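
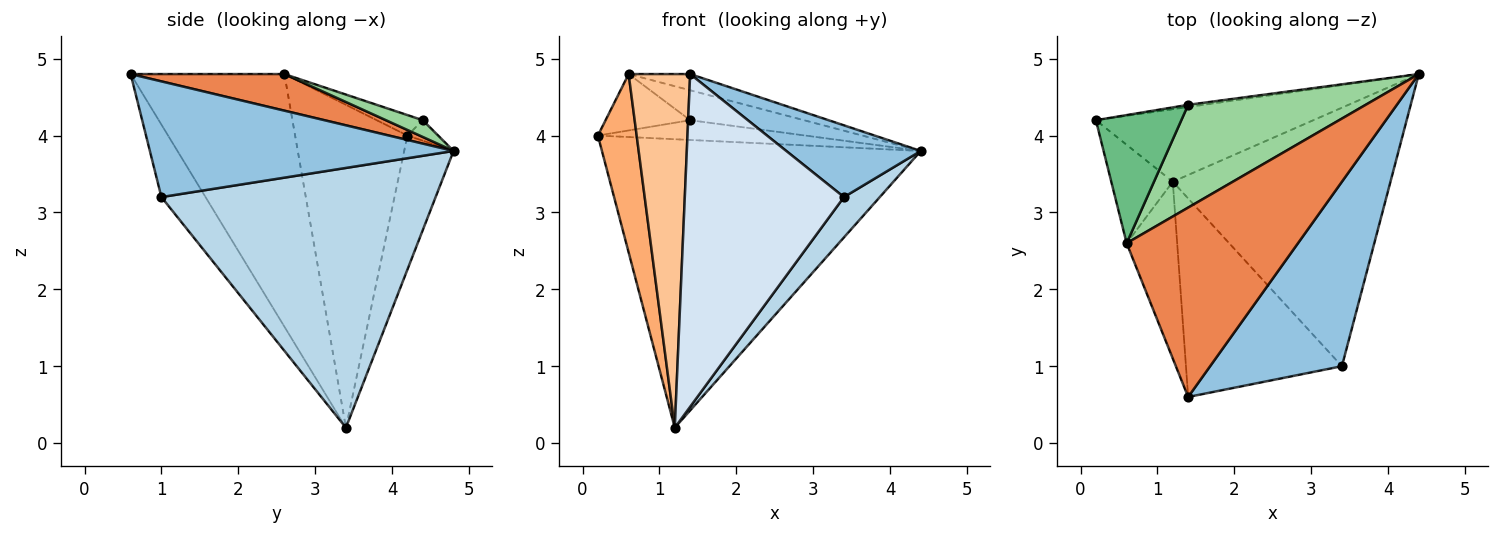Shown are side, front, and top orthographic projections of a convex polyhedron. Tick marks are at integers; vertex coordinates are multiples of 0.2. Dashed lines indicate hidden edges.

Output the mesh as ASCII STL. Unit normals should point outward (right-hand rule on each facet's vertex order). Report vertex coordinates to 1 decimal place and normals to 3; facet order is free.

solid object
 facet normal -0.148 0.959 -0.241
  outer loop
   vertex 1.2 3.4 0.2
   vertex 0.2 4.2 4.0
   vertex 4.4 4.8 3.8
  endloop
 endfacet
 facet normal 0.633 -0.281 0.721
  outer loop
   vertex 3.4 1.0 3.2
   vertex 4.4 4.8 3.8
   vertex 1.4 0.6 4.8
  endloop
 endfacet
 facet normal 0.763 -0.100 -0.639
  outer loop
   vertex 3.4 1.0 3.2
   vertex 1.2 3.4 0.2
   vertex 4.4 4.8 3.8
  endloop
 endfacet
 facet normal -0.232 -0.835 -0.498
  outer loop
   vertex 3.4 1.0 3.2
   vertex 1.4 0.6 4.8
   vertex 1.2 3.4 0.2
  endloop
 endfacet
 facet normal 0.208 0.083 0.975
  outer loop
   vertex 0.6 2.6 4.8
   vertex 1.4 0.6 4.8
   vertex 4.4 4.8 3.8
  endloop
 endfacet
 facet normal -0.930 -0.321 -0.177
  outer loop
   vertex 0.6 2.6 4.8
   vertex 0.2 4.2 4.0
   vertex 1.2 3.4 0.2
  endloop
 endfacet
 facet normal -0.913 -0.365 -0.183
  outer loop
   vertex 0.6 2.6 4.8
   vertex 1.2 3.4 0.2
   vertex 1.4 0.6 4.8
  endloop
 endfacet
 facet normal -0.146 0.983 -0.109
  outer loop
   vertex 1.4 4.4 4.2
   vertex 4.4 4.8 3.8
   vertex 0.2 4.2 4.0
  endloop
 endfacet
 facet normal -0.215 0.393 0.894
  outer loop
   vertex 1.4 4.4 4.2
   vertex 0.2 4.2 4.0
   vertex 0.6 2.6 4.8
  endloop
 endfacet
 facet normal 0.090 0.279 0.956
  outer loop
   vertex 1.4 4.4 4.2
   vertex 0.6 2.6 4.8
   vertex 4.4 4.8 3.8
  endloop
 endfacet
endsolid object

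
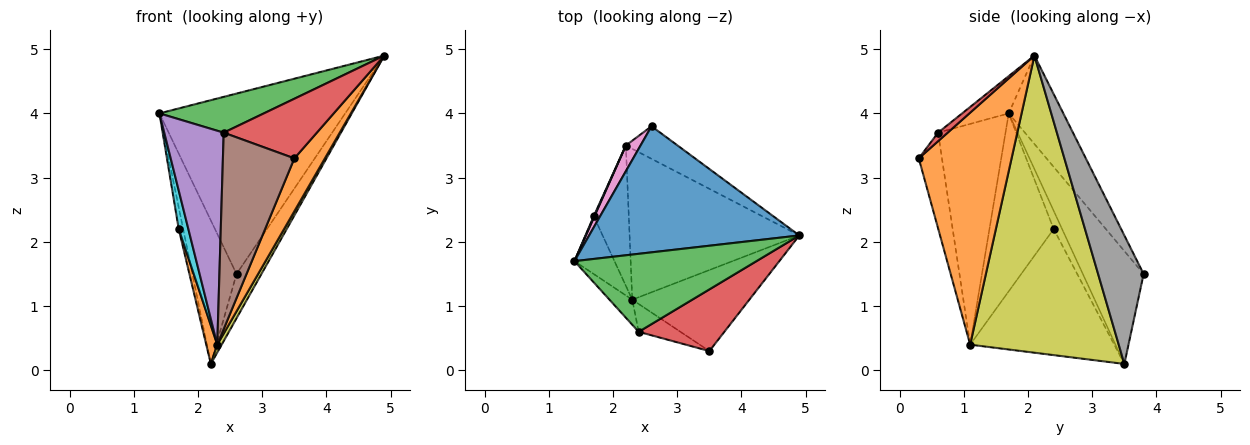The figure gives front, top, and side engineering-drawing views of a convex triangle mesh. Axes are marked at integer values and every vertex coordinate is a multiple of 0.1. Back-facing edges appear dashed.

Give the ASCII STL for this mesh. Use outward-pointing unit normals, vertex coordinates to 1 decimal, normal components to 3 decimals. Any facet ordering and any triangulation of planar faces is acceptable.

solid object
 facet normal -0.234 0.797 0.557
  outer loop
   vertex 2.6 3.8 1.5
   vertex 1.4 1.7 4.0
   vertex 4.9 2.1 4.9
  endloop
 endfacet
 facet normal 0.857 -0.282 -0.432
  outer loop
   vertex 2.3 1.1 0.4
   vertex 4.9 2.1 4.9
   vertex 3.5 0.3 3.3
  endloop
 endfacet
 facet normal -0.183 -0.410 0.894
  outer loop
   vertex 2.4 0.6 3.7
   vertex 4.9 2.1 4.9
   vertex 1.4 1.7 4.0
  endloop
 endfacet
 facet normal 0.072 -0.693 0.717
  outer loop
   vertex 2.4 0.6 3.7
   vertex 3.5 0.3 3.3
   vertex 4.9 2.1 4.9
  endloop
 endfacet
 facet normal -0.748 -0.659 -0.077
  outer loop
   vertex 2.4 0.6 3.7
   vertex 1.4 1.7 4.0
   vertex 2.3 1.1 0.4
  endloop
 endfacet
 facet normal -0.306 -0.943 -0.134
  outer loop
   vertex 2.4 0.6 3.7
   vertex 2.3 1.1 0.4
   vertex 3.5 0.3 3.3
  endloop
 endfacet
 facet normal -0.805 0.584 0.105
  outer loop
   vertex 2.2 3.5 0.1
   vertex 1.4 1.7 4.0
   vertex 2.6 3.8 1.5
  endloop
 endfacet
 facet normal 0.827 0.452 -0.333
  outer loop
   vertex 2.2 3.5 0.1
   vertex 2.6 3.8 1.5
   vertex 4.9 2.1 4.9
  endloop
 endfacet
 facet normal 0.868 -0.026 -0.496
  outer loop
   vertex 2.2 3.5 0.1
   vertex 4.9 2.1 4.9
   vertex 2.3 1.1 0.4
  endloop
 endfacet
 facet normal -0.965 -0.145 -0.217
  outer loop
   vertex 1.7 2.4 2.2
   vertex 2.3 1.1 0.4
   vertex 1.4 1.7 4.0
  endloop
 endfacet
 facet normal -0.883 0.468 0.035
  outer loop
   vertex 1.7 2.4 2.2
   vertex 1.4 1.7 4.0
   vertex 2.2 3.5 0.1
  endloop
 endfacet
 facet normal -0.961 -0.073 -0.267
  outer loop
   vertex 1.7 2.4 2.2
   vertex 2.2 3.5 0.1
   vertex 2.3 1.1 0.4
  endloop
 endfacet
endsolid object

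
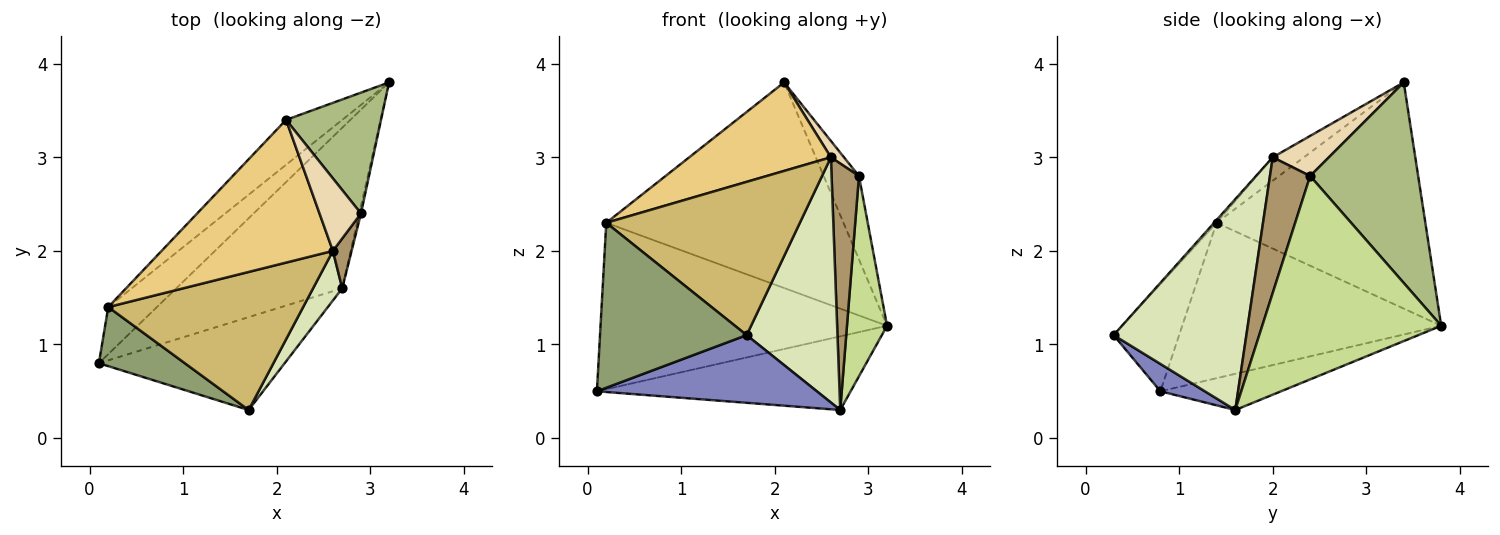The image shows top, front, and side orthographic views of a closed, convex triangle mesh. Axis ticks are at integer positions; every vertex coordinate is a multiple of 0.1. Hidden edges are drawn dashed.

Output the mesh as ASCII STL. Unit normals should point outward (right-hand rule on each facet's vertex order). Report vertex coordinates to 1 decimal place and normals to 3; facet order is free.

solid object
 facet normal -0.194 0.409 -0.892
  outer loop
   vertex 2.7 1.6 0.3
   vertex 0.1 0.8 0.5
   vertex 3.2 3.8 1.2
  endloop
 endfacet
 facet normal 0.118 -0.585 -0.803
  outer loop
   vertex 2.7 1.6 0.3
   vertex 1.7 0.3 1.1
   vertex 0.1 0.8 0.5
  endloop
 endfacet
 facet normal -0.656 0.726 -0.206
  outer loop
   vertex 0.2 1.4 2.3
   vertex 3.2 3.8 1.2
   vertex 0.1 0.8 0.5
  endloop
 endfacet
 facet normal -0.652 0.741 -0.162
  outer loop
   vertex 0.2 1.4 2.3
   vertex 2.1 3.4 3.8
   vertex 3.2 3.8 1.2
  endloop
 endfacet
 facet normal -0.388 -0.868 0.311
  outer loop
   vertex 0.2 1.4 2.3
   vertex 0.1 0.8 0.5
   vertex 1.7 0.3 1.1
  endloop
 endfacet
 facet normal 0.867 0.283 0.410
  outer loop
   vertex 2.9 2.4 2.8
   vertex 3.2 3.8 1.2
   vertex 2.1 3.4 3.8
  endloop
 endfacet
 facet normal 0.976 -0.218 -0.008
  outer loop
   vertex 2.9 2.4 2.8
   vertex 2.7 1.6 0.3
   vertex 3.2 3.8 1.2
  endloop
 endfacet
 facet normal 0.820 -0.561 0.113
  outer loop
   vertex 2.6 2.0 3.0
   vertex 1.7 0.3 1.1
   vertex 2.7 1.6 0.3
  endloop
 endfacet
 facet normal 0.821 -0.559 0.113
  outer loop
   vertex 2.6 2.0 3.0
   vertex 2.7 1.6 0.3
   vertex 2.9 2.4 2.8
  endloop
 endfacet
 facet normal -0.009 -0.743 0.669
  outer loop
   vertex 2.6 2.0 3.0
   vertex 0.2 1.4 2.3
   vertex 1.7 0.3 1.1
  endloop
 endfacet
 facet normal -0.115 -0.524 0.844
  outer loop
   vertex 2.6 2.0 3.0
   vertex 2.1 3.4 3.8
   vertex 0.2 1.4 2.3
  endloop
 endfacet
 facet normal 0.686 -0.160 0.709
  outer loop
   vertex 2.6 2.0 3.0
   vertex 2.9 2.4 2.8
   vertex 2.1 3.4 3.8
  endloop
 endfacet
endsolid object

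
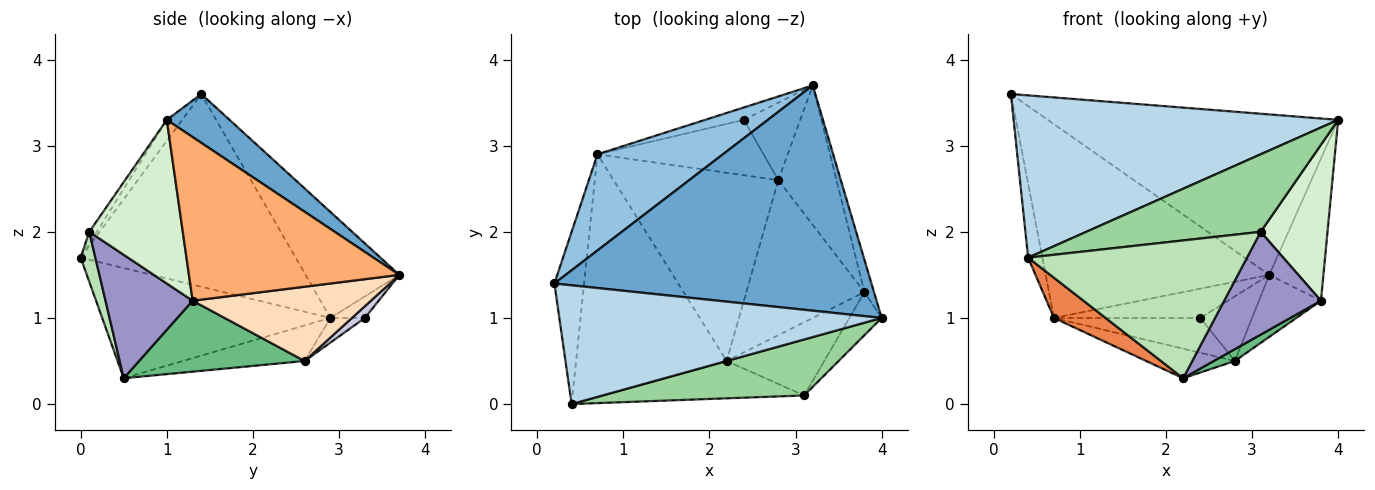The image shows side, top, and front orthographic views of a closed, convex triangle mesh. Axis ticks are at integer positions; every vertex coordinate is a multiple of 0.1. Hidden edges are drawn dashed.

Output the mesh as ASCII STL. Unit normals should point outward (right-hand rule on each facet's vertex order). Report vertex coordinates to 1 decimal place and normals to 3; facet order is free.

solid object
 facet normal 0.124 0.576 0.808
  outer loop
   vertex 3.2 3.7 1.5
   vertex 0.2 1.4 3.6
   vertex 4.0 1.0 3.3
  endloop
 endfacet
 facet normal -0.352 0.839 0.416
  outer loop
   vertex 0.7 2.9 1.0
   vertex 0.2 1.4 3.6
   vertex 3.2 3.7 1.5
  endloop
 endfacet
 facet normal -0.038 -0.806 0.590
  outer loop
   vertex 0.4 0.0 1.7
   vertex 4.0 1.0 3.3
   vertex 0.2 1.4 3.6
  endloop
 endfacet
 facet normal -0.986 0.065 -0.152
  outer loop
   vertex 0.4 0.0 1.7
   vertex 0.2 1.4 3.6
   vertex 0.7 2.9 1.0
  endloop
 endfacet
 facet normal -0.585 -0.133 -0.800
  outer loop
   vertex 0.4 0.0 1.7
   vertex 0.7 2.9 1.0
   vertex 2.2 0.5 0.3
  endloop
 endfacet
 facet normal 0.967 0.249 -0.057
  outer loop
   vertex 3.8 1.3 1.2
   vertex 3.2 3.7 1.5
   vertex 4.0 1.0 3.3
  endloop
 endfacet
 facet normal -0.208 0.152 -0.966
  outer loop
   vertex 2.8 2.6 0.5
   vertex 2.2 0.5 0.3
   vertex 0.7 2.9 1.0
  endloop
 endfacet
 facet normal 0.760 0.264 -0.594
  outer loop
   vertex 2.8 2.6 0.5
   vertex 3.2 3.7 1.5
   vertex 3.8 1.3 1.2
  endloop
 endfacet
 facet normal 0.514 -0.065 -0.855
  outer loop
   vertex 2.8 2.6 0.5
   vertex 3.8 1.3 1.2
   vertex 2.2 0.5 0.3
  endloop
 endfacet
 facet normal -0.035 -0.810 0.585
  outer loop
   vertex 3.1 0.1 2.0
   vertex 4.0 1.0 3.3
   vertex 0.4 0.0 1.7
  endloop
 endfacet
 facet normal 0.065 -0.963 -0.261
  outer loop
   vertex 3.1 0.1 2.0
   vertex 0.4 0.0 1.7
   vertex 2.2 0.5 0.3
  endloop
 endfacet
 facet normal 0.803 -0.574 -0.159
  outer loop
   vertex 3.1 0.1 2.0
   vertex 3.8 1.3 1.2
   vertex 4.0 1.0 3.3
  endloop
 endfacet
 facet normal 0.591 -0.657 -0.468
  outer loop
   vertex 3.1 0.1 2.0
   vertex 2.2 0.5 0.3
   vertex 3.8 1.3 1.2
  endloop
 endfacet
 facet normal -0.212 0.900 -0.381
  outer loop
   vertex 2.4 3.3 1.0
   vertex 0.7 2.9 1.0
   vertex 3.2 3.7 1.5
  endloop
 endfacet
 facet normal 0.158 0.632 -0.759
  outer loop
   vertex 2.4 3.3 1.0
   vertex 3.2 3.7 1.5
   vertex 2.8 2.6 0.5
  endloop
 endfacet
 facet normal -0.124 0.529 -0.840
  outer loop
   vertex 2.4 3.3 1.0
   vertex 2.8 2.6 0.5
   vertex 0.7 2.9 1.0
  endloop
 endfacet
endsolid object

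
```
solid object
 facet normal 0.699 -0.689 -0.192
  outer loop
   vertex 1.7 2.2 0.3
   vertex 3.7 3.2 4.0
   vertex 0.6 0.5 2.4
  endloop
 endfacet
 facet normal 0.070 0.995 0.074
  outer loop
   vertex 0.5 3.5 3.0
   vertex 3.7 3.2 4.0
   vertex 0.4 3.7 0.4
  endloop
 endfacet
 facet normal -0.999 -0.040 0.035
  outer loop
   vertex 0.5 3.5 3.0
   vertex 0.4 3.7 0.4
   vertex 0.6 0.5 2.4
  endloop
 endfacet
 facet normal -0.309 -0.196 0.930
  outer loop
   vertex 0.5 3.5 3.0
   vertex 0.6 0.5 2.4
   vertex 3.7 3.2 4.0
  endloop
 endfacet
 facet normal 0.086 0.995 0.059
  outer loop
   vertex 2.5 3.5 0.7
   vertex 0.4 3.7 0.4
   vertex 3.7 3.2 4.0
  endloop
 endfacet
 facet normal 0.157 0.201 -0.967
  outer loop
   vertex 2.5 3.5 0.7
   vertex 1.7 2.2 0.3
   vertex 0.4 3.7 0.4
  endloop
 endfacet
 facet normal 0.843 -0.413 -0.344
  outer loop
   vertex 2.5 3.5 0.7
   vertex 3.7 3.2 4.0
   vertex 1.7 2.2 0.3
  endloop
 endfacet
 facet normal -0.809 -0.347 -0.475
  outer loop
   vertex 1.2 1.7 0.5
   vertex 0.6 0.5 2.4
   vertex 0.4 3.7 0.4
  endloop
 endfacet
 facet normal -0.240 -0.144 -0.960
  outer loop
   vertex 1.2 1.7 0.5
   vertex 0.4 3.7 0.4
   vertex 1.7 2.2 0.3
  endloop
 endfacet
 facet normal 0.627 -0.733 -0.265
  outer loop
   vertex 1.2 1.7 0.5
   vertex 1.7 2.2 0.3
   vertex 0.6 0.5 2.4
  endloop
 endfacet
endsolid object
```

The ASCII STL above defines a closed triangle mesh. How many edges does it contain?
15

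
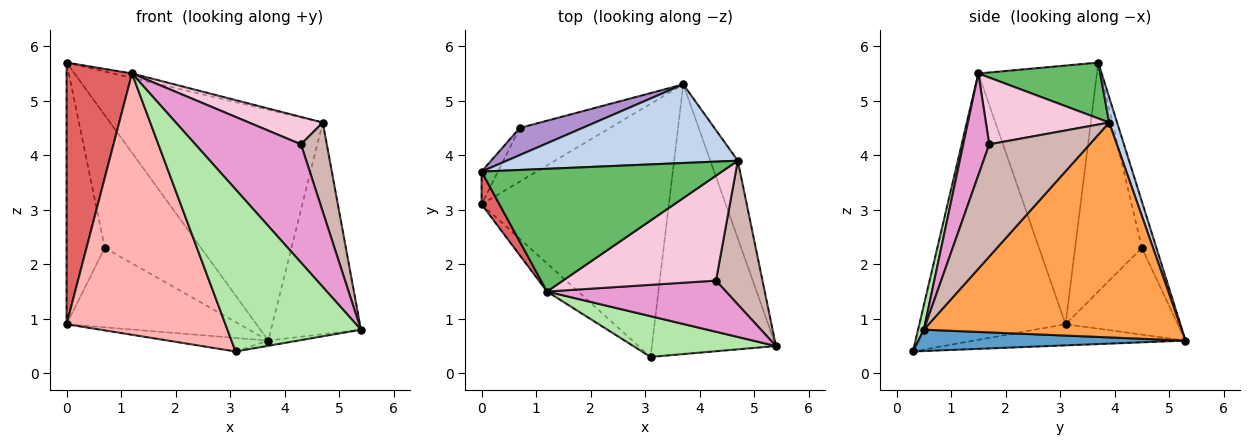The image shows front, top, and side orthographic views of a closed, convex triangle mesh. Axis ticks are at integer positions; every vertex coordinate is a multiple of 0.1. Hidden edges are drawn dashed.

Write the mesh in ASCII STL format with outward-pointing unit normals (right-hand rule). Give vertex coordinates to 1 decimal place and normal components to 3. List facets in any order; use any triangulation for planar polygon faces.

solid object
 facet normal 0.170 0.019 -0.985
  outer loop
   vertex 3.1 0.3 0.4
   vertex 3.7 5.3 0.6
   vertex 5.4 0.5 0.8
  endloop
 endfacet
 facet normal 0.035 0.946 0.322
  outer loop
   vertex 4.7 3.9 4.6
   vertex 3.7 5.3 0.6
   vertex 0.0 3.7 5.7
  endloop
 endfacet
 facet normal 0.937 0.327 -0.120
  outer loop
   vertex 4.7 3.9 4.6
   vertex 5.4 0.5 0.8
   vertex 3.7 5.3 0.6
  endloop
 endfacet
 facet normal -0.112 0.053 -0.992
  outer loop
   vertex 0.0 3.1 0.9
   vertex 3.7 5.3 0.6
   vertex 3.1 0.3 0.4
  endloop
 endfacet
 facet normal 0.226 0.035 0.973
  outer loop
   vertex 1.2 1.5 5.5
   vertex 4.7 3.9 4.6
   vertex 0.0 3.7 5.7
  endloop
 endfacet
 facet normal 0.042 -0.969 0.244
  outer loop
   vertex 1.2 1.5 5.5
   vertex 3.1 0.3 0.4
   vertex 5.4 0.5 0.8
  endloop
 endfacet
 facet normal -0.874 -0.482 0.060
  outer loop
   vertex 1.2 1.5 5.5
   vertex 0.0 3.7 5.7
   vertex 0.0 3.1 0.9
  endloop
 endfacet
 facet normal -0.675 -0.733 -0.079
  outer loop
   vertex 1.2 1.5 5.5
   vertex 0.0 3.1 0.9
   vertex 3.1 0.3 0.4
  endloop
 endfacet
 facet normal -0.146 0.969 0.198
  outer loop
   vertex 0.7 4.5 2.3
   vertex 0.0 3.7 5.7
   vertex 3.7 5.3 0.6
  endloop
 endfacet
 facet normal -0.867 0.495 -0.062
  outer loop
   vertex 0.7 4.5 2.3
   vertex 0.0 3.1 0.9
   vertex 0.0 3.7 5.7
  endloop
 endfacet
 facet normal -0.474 0.730 -0.493
  outer loop
   vertex 0.7 4.5 2.3
   vertex 3.7 5.3 0.6
   vertex 0.0 3.1 0.9
  endloop
 endfacet
 facet normal 0.899 -0.231 0.372
  outer loop
   vertex 4.3 1.7 4.2
   vertex 5.4 0.5 0.8
   vertex 4.7 3.9 4.6
  endloop
 endfacet
 facet normal 0.220 -0.895 0.387
  outer loop
   vertex 4.3 1.7 4.2
   vertex 1.2 1.5 5.5
   vertex 5.4 0.5 0.8
  endloop
 endfacet
 facet normal 0.389 -0.233 0.891
  outer loop
   vertex 4.3 1.7 4.2
   vertex 4.7 3.9 4.6
   vertex 1.2 1.5 5.5
  endloop
 endfacet
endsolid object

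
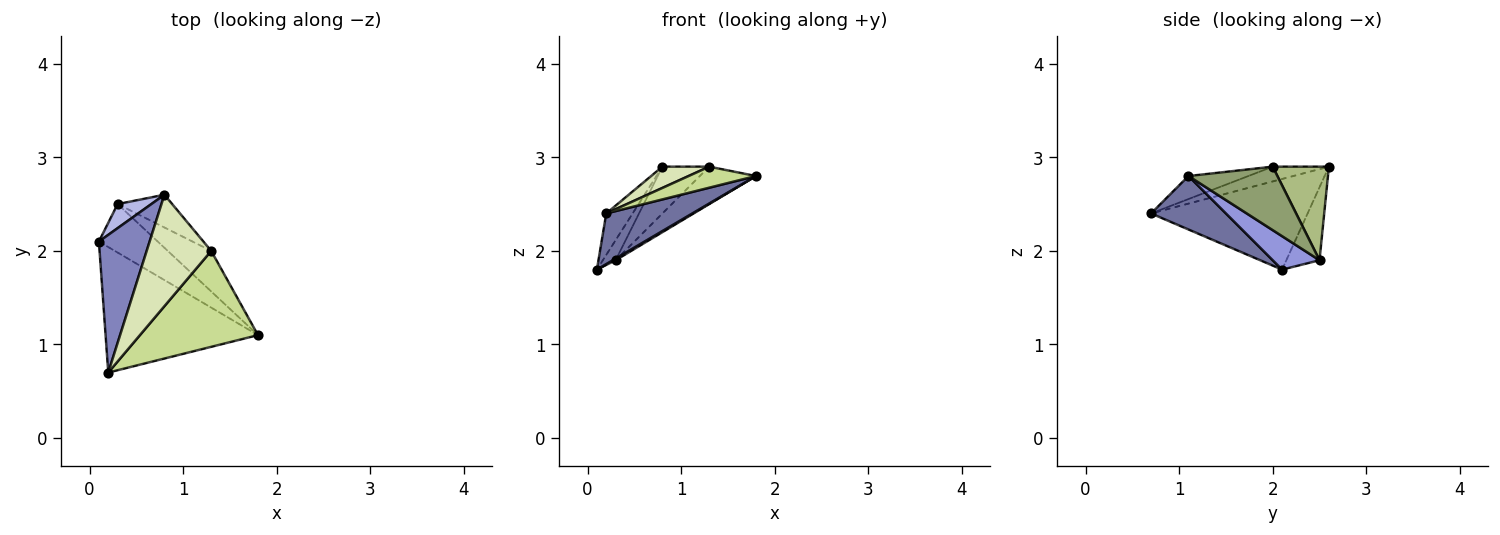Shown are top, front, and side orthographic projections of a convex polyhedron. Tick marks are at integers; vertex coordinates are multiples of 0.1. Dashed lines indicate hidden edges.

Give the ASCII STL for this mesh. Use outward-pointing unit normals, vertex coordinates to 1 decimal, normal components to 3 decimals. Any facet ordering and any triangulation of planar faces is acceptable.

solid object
 facet normal 0.309 -0.356 -0.882
  outer loop
   vertex 0.2 0.7 2.4
   vertex 0.1 2.1 1.8
   vertex 1.8 1.1 2.8
  endloop
 endfacet
 facet normal -0.863 0.145 0.483
  outer loop
   vertex 0.8 2.6 2.9
   vertex 0.1 2.1 1.8
   vertex 0.2 0.7 2.4
  endloop
 endfacet
 facet normal 0.494 -0.030 -0.869
  outer loop
   vertex 0.3 2.5 1.9
   vertex 1.8 1.1 2.8
   vertex 0.1 2.1 1.8
  endloop
 endfacet
 facet normal -0.857 0.330 0.396
  outer loop
   vertex 0.3 2.5 1.9
   vertex 0.1 2.1 1.8
   vertex 0.8 2.6 2.9
  endloop
 endfacet
 facet normal 0.732 0.462 -0.501
  outer loop
   vertex 1.3 2.0 2.9
   vertex 1.8 1.1 2.8
   vertex 0.3 2.5 1.9
  endloop
 endfacet
 facet normal 0.701 0.584 -0.409
  outer loop
   vertex 1.3 2.0 2.9
   vertex 0.3 2.5 1.9
   vertex 0.8 2.6 2.9
  endloop
 endfacet
 facet normal -0.187 -0.211 0.959
  outer loop
   vertex 1.3 2.0 2.9
   vertex 0.2 0.7 2.4
   vertex 1.8 1.1 2.8
  endloop
 endfacet
 facet normal -0.219 -0.183 0.958
  outer loop
   vertex 1.3 2.0 2.9
   vertex 0.8 2.6 2.9
   vertex 0.2 0.7 2.4
  endloop
 endfacet
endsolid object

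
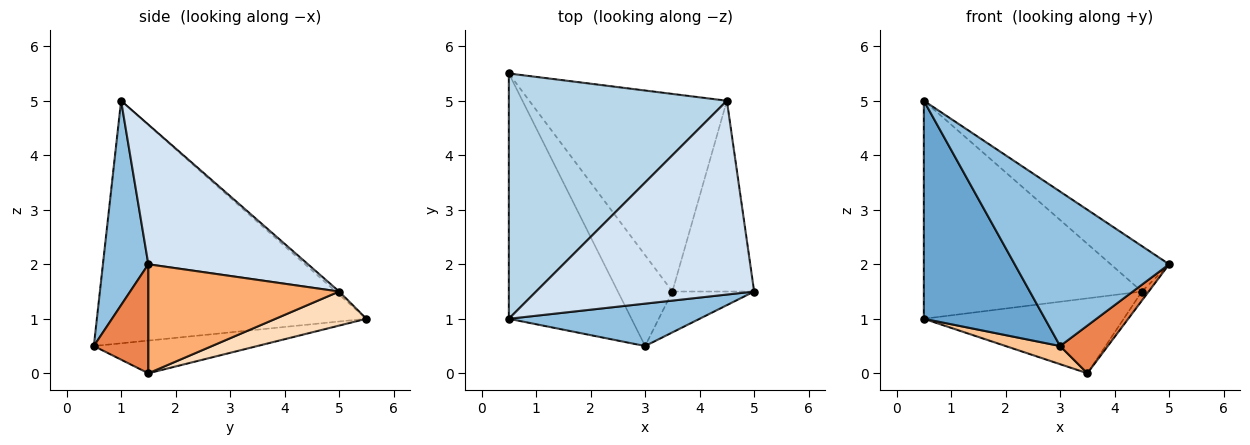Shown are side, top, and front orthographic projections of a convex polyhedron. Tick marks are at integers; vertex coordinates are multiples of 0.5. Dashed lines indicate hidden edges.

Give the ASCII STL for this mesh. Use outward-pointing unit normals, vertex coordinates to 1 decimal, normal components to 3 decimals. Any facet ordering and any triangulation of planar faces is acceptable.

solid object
 facet normal -0.828 -0.372 -0.419
  outer loop
   vertex 3.0 0.5 0.5
   vertex 0.5 1.0 5.0
   vertex 0.5 5.5 1.0
  endloop
 endfacet
 facet normal 0.273 -0.928 0.255
  outer loop
   vertex 3.0 0.5 0.5
   vertex 5.0 1.5 2.0
   vertex 0.5 1.0 5.0
  endloop
 endfacet
 facet normal -0.010 0.664 0.747
  outer loop
   vertex 4.5 5.0 1.5
   vertex 0.5 5.5 1.0
   vertex 0.5 1.0 5.0
  endloop
 endfacet
 facet normal 0.529 0.194 0.826
  outer loop
   vertex 4.5 5.0 1.5
   vertex 0.5 1.0 5.0
   vertex 5.0 1.5 2.0
  endloop
 endfacet
 facet normal 0.655 -0.573 -0.492
  outer loop
   vertex 3.5 1.5 0.0
   vertex 5.0 1.5 2.0
   vertex 3.0 0.5 0.5
  endloop
 endfacet
 facet normal 0.800 0.029 -0.600
  outer loop
   vertex 3.5 1.5 0.0
   vertex 4.5 5.0 1.5
   vertex 5.0 1.5 2.0
  endloop
 endfacet
 facet normal -0.507 -0.169 -0.845
  outer loop
   vertex 3.5 1.5 0.0
   vertex 3.0 0.5 0.5
   vertex 0.5 5.5 1.0
  endloop
 endfacet
 facet normal 0.159 0.350 -0.923
  outer loop
   vertex 3.5 1.5 0.0
   vertex 0.5 5.5 1.0
   vertex 4.5 5.0 1.5
  endloop
 endfacet
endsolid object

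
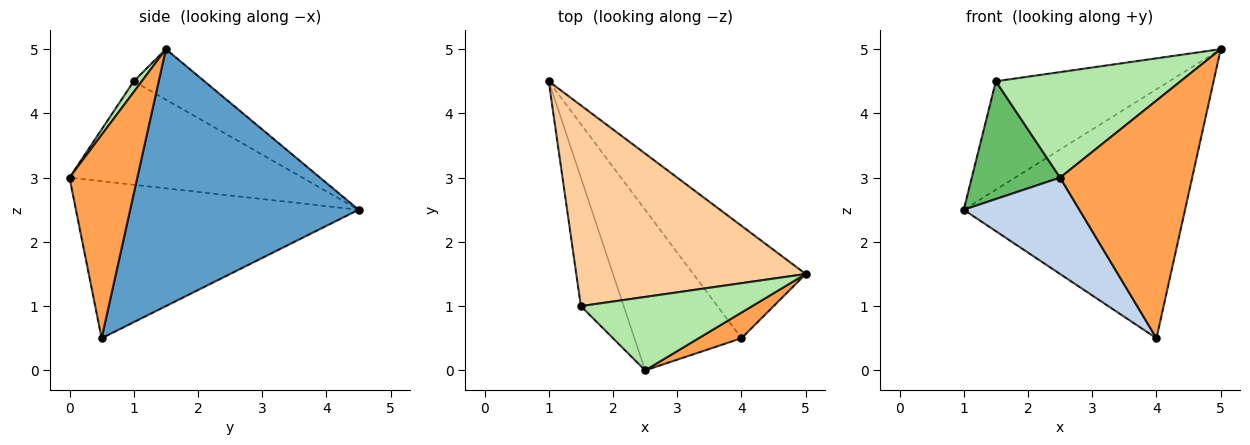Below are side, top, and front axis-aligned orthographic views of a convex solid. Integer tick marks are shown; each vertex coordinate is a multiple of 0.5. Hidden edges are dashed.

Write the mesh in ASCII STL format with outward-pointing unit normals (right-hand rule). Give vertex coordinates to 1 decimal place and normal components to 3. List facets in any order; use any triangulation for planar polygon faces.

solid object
 facet normal 0.685 0.664 -0.300
  outer loop
   vertex 4.0 0.5 0.5
   vertex 1.0 4.5 2.5
   vertex 5.0 1.5 5.0
  endloop
 endfacet
 facet normal -0.783 -0.320 -0.534
  outer loop
   vertex 4.0 0.5 0.5
   vertex 2.5 0.0 3.0
   vertex 1.0 4.5 2.5
  endloop
 endfacet
 facet normal 0.455 -0.885 0.096
  outer loop
   vertex 4.0 0.5 0.5
   vertex 5.0 1.5 5.0
   vertex 2.5 0.0 3.0
  endloop
 endfacet
 facet normal -0.190 0.466 0.864
  outer loop
   vertex 1.5 1.0 4.5
   vertex 5.0 1.5 5.0
   vertex 1.0 4.5 2.5
  endloop
 endfacet
 facet normal -0.872 -0.331 -0.361
  outer loop
   vertex 1.5 1.0 4.5
   vertex 1.0 4.5 2.5
   vertex 2.5 0.0 3.0
  endloop
 endfacet
 facet normal 0.036 -0.820 0.571
  outer loop
   vertex 1.5 1.0 4.5
   vertex 2.5 0.0 3.0
   vertex 5.0 1.5 5.0
  endloop
 endfacet
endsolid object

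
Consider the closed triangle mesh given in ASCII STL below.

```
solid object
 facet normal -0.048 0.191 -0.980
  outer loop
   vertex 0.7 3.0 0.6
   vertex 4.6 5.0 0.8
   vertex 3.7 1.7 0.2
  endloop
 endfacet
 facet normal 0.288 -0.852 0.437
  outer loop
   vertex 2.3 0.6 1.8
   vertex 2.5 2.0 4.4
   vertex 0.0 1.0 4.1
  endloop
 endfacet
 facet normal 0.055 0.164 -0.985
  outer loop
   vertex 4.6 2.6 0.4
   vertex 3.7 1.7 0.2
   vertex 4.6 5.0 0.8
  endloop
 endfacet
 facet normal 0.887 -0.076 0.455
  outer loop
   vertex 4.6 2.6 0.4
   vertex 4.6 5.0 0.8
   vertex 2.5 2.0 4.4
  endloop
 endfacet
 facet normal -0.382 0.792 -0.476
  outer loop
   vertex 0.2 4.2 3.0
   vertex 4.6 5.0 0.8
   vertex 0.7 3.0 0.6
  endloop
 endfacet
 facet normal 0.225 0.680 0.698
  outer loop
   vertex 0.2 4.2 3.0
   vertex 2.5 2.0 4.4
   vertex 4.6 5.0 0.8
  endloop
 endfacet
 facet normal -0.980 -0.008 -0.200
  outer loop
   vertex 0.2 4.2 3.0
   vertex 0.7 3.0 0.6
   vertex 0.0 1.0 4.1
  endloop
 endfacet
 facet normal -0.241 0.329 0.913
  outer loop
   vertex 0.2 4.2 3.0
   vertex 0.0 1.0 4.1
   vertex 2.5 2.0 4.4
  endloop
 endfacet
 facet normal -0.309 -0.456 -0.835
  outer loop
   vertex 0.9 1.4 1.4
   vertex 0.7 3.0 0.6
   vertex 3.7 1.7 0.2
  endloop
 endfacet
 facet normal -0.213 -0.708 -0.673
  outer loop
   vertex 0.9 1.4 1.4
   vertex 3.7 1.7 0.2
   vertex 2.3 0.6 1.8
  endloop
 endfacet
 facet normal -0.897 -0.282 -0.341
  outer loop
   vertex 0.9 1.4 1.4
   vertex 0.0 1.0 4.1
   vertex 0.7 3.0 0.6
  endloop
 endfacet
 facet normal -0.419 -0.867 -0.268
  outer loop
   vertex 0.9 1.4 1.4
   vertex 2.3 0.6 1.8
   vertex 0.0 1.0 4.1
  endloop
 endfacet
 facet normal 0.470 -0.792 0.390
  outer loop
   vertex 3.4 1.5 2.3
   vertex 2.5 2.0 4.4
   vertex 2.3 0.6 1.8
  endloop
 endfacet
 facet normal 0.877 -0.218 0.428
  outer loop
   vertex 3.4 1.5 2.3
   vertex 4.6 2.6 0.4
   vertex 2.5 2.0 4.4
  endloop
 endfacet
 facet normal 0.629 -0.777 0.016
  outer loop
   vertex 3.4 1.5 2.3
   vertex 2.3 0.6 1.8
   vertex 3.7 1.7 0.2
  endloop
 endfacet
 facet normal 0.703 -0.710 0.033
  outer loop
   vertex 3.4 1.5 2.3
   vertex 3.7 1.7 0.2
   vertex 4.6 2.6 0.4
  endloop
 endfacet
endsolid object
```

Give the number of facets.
16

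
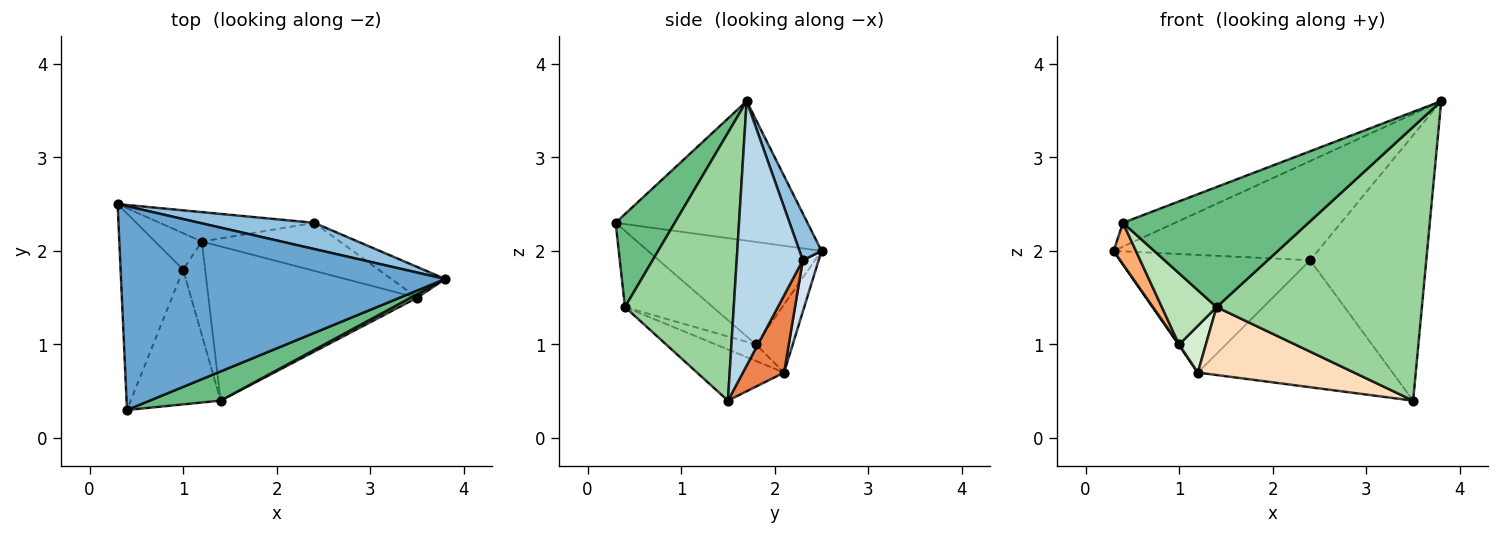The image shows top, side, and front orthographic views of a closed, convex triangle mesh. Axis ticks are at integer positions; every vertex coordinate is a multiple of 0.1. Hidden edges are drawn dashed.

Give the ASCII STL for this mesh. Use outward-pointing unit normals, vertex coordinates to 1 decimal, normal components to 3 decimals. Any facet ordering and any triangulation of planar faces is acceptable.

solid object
 facet normal -0.393 0.107 0.913
  outer loop
   vertex 0.4 0.3 2.3
   vertex 3.8 1.7 3.6
   vertex 0.3 2.5 2.0
  endloop
 endfacet
 facet normal 0.104 0.962 0.254
  outer loop
   vertex 2.4 2.3 1.9
   vertex 0.3 2.5 2.0
   vertex 3.8 1.7 3.6
  endloop
 endfacet
 facet normal 0.492 0.865 -0.100
  outer loop
   vertex 2.4 2.3 1.9
   vertex 3.8 1.7 3.6
   vertex 3.5 1.5 0.4
  endloop
 endfacet
 facet normal 0.081 0.967 -0.242
  outer loop
   vertex 2.4 2.3 1.9
   vertex 1.2 2.1 0.7
   vertex 0.3 2.5 2.0
  endloop
 endfacet
 facet normal 0.194 0.918 -0.347
  outer loop
   vertex 2.4 2.3 1.9
   vertex 3.5 1.5 0.4
   vertex 1.2 2.1 0.7
  endloop
 endfacet
 facet normal -0.849 -0.109 -0.518
  outer loop
   vertex 1.0 1.8 1.0
   vertex 0.4 0.3 2.3
   vertex 0.3 2.5 2.0
  endloop
 endfacet
 facet normal -0.824 -0.016 -0.566
  outer loop
   vertex 1.0 1.8 1.0
   vertex 0.3 2.5 2.0
   vertex 1.2 2.1 0.7
  endloop
 endfacet
 facet normal -0.219 -0.393 -0.893
  outer loop
   vertex 1.4 0.4 1.4
   vertex 1.2 2.1 0.7
   vertex 3.5 1.5 0.4
  endloop
 endfacet
 facet normal 0.296 -0.928 0.226
  outer loop
   vertex 1.4 0.4 1.4
   vertex 3.8 1.7 3.6
   vertex 0.4 0.3 2.3
  endloop
 endfacet
 facet normal 0.468 -0.884 0.011
  outer loop
   vertex 1.4 0.4 1.4
   vertex 3.5 1.5 0.4
   vertex 3.8 1.7 3.6
  endloop
 endfacet
 facet normal -0.600 -0.374 -0.708
  outer loop
   vertex 1.4 0.4 1.4
   vertex 0.4 0.3 2.3
   vertex 1.0 1.8 1.0
  endloop
 endfacet
 facet normal -0.557 -0.371 -0.743
  outer loop
   vertex 1.4 0.4 1.4
   vertex 1.0 1.8 1.0
   vertex 1.2 2.1 0.7
  endloop
 endfacet
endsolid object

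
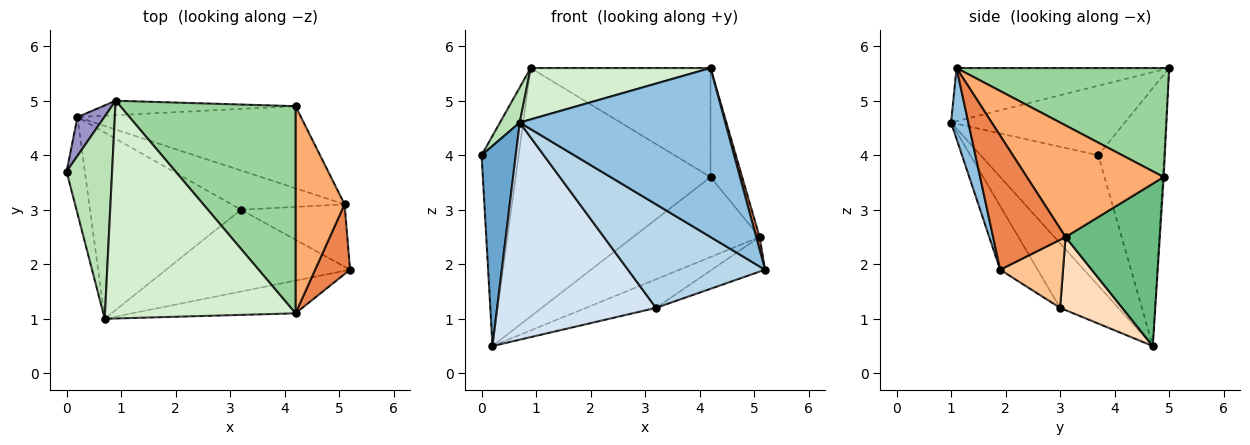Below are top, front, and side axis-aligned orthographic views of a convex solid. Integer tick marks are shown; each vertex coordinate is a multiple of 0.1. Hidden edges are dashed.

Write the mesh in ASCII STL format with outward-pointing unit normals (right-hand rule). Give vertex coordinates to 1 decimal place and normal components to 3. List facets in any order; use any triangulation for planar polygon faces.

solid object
 facet normal -0.952 -0.276 -0.133
  outer loop
   vertex 0.2 4.7 0.5
   vertex 0.7 1.0 4.6
   vertex 0.0 3.7 4.0
  endloop
 endfacet
 facet normal 0.082 -0.978 -0.189
  outer loop
   vertex 4.2 1.1 5.6
   vertex 0.7 1.0 4.6
   vertex 5.2 1.9 1.9
  endloop
 endfacet
 facet normal -0.210 -0.767 -0.606
  outer loop
   vertex 3.2 3.0 1.2
   vertex 5.2 1.9 1.9
   vertex 0.7 1.0 4.6
  endloop
 endfacet
 facet normal -0.268 -0.731 -0.627
  outer loop
   vertex 3.2 3.0 1.2
   vertex 0.7 1.0 4.6
   vertex 0.2 4.7 0.5
  endloop
 endfacet
 facet normal 0.967 -0.045 0.252
  outer loop
   vertex 5.1 3.1 2.5
   vertex 4.2 1.1 5.6
   vertex 5.2 1.9 1.9
  endloop
 endfacet
 facet normal 0.896 0.207 0.394
  outer loop
   vertex 5.1 3.1 2.5
   vertex 4.2 4.9 3.6
   vertex 4.2 1.1 5.6
  endloop
 endfacet
 facet normal 0.497 0.421 -0.759
  outer loop
   vertex 5.1 3.1 2.5
   vertex 5.2 1.9 1.9
   vertex 3.2 3.0 1.2
  endloop
 endfacet
 facet normal 0.463 0.522 -0.717
  outer loop
   vertex 5.1 3.1 2.5
   vertex 3.2 3.0 1.2
   vertex 0.2 4.7 0.5
  endloop
 endfacet
 facet normal 0.462 0.619 -0.635
  outer loop
   vertex 5.1 3.1 2.5
   vertex 0.2 4.7 0.5
   vertex 4.2 4.9 3.6
  endloop
 endfacet
 facet normal 0.482 0.408 0.775
  outer loop
   vertex 0.9 5.0 5.6
   vertex 4.2 1.1 5.6
   vertex 4.2 4.9 3.6
  endloop
 endfacet
 facet normal -0.833 -0.095 0.545
  outer loop
   vertex 0.9 5.0 5.6
   vertex 0.0 3.7 4.0
   vertex 0.7 1.0 4.6
  endloop
 endfacet
 facet normal -0.262 -0.222 0.939
  outer loop
   vertex 0.9 5.0 5.6
   vertex 0.7 1.0 4.6
   vertex 4.2 1.1 5.6
  endloop
 endfacet
 facet normal -0.867 0.489 0.090
  outer loop
   vertex 0.9 5.0 5.6
   vertex 0.2 4.7 0.5
   vertex 0.0 3.7 4.0
  endloop
 endfacet
 facet normal -0.005 0.998 -0.058
  outer loop
   vertex 0.9 5.0 5.6
   vertex 4.2 4.9 3.6
   vertex 0.2 4.7 0.5
  endloop
 endfacet
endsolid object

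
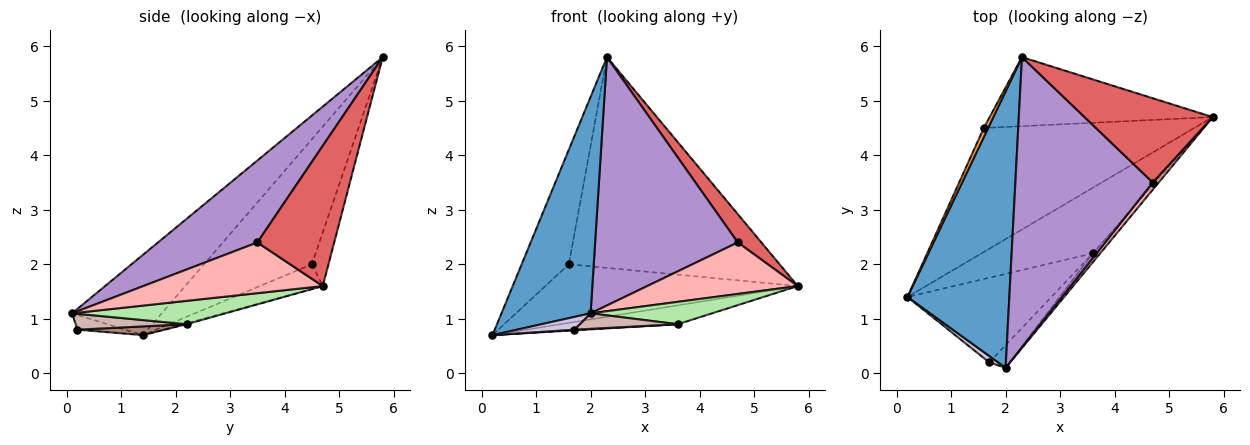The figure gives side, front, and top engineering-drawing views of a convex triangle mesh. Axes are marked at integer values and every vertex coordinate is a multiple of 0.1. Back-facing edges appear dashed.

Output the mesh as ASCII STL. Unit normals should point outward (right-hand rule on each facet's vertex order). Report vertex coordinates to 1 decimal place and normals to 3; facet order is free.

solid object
 facet normal -0.527 -0.524 0.669
  outer loop
   vertex 2.0 0.1 1.1
   vertex 2.3 5.8 5.8
   vertex 0.2 1.4 0.7
  endloop
 endfacet
 facet normal -0.106 0.425 -0.899
  outer loop
   vertex 1.6 4.5 2.0
   vertex 5.8 4.7 1.6
   vertex 0.2 1.4 0.7
  endloop
 endfacet
 facet normal -0.916 0.400 0.032
  outer loop
   vertex 1.6 4.5 2.0
   vertex 0.2 1.4 0.7
   vertex 2.3 5.8 5.8
  endloop
 endfacet
 facet normal -0.075 0.948 -0.310
  outer loop
   vertex 1.6 4.5 2.0
   vertex 2.3 5.8 5.8
   vertex 5.8 4.7 1.6
  endloop
 endfacet
 facet normal -0.009 0.277 -0.961
  outer loop
   vertex 3.6 2.2 0.9
   vertex 0.2 1.4 0.7
   vertex 5.8 4.7 1.6
  endloop
 endfacet
 facet normal 0.761 -0.603 -0.240
  outer loop
   vertex 3.6 2.2 0.9
   vertex 5.8 4.7 1.6
   vertex 2.0 0.1 1.1
  endloop
 endfacet
 facet normal 0.720 -0.221 0.658
  outer loop
   vertex 4.7 3.5 2.4
   vertex 5.8 4.7 1.6
   vertex 2.3 5.8 5.8
  endloop
 endfacet
 facet normal 0.763 -0.640 0.089
  outer loop
   vertex 4.7 3.5 2.4
   vertex 2.0 0.1 1.1
   vertex 5.8 4.7 1.6
  endloop
 endfacet
 facet normal 0.413 -0.592 0.692
  outer loop
   vertex 4.7 3.5 2.4
   vertex 2.3 5.8 5.8
   vertex 2.0 0.1 1.1
  endloop
 endfacet
 facet normal -0.598 -0.717 0.359
  outer loop
   vertex 1.7 0.2 0.8
   vertex 2.0 0.1 1.1
   vertex 0.2 1.4 0.7
  endloop
 endfacet
 facet normal 0.060 -0.008 -0.998
  outer loop
   vertex 1.7 0.2 0.8
   vertex 0.2 1.4 0.7
   vertex 3.6 2.2 0.9
  endloop
 endfacet
 facet normal 0.538 -0.476 -0.696
  outer loop
   vertex 1.7 0.2 0.8
   vertex 3.6 2.2 0.9
   vertex 2.0 0.1 1.1
  endloop
 endfacet
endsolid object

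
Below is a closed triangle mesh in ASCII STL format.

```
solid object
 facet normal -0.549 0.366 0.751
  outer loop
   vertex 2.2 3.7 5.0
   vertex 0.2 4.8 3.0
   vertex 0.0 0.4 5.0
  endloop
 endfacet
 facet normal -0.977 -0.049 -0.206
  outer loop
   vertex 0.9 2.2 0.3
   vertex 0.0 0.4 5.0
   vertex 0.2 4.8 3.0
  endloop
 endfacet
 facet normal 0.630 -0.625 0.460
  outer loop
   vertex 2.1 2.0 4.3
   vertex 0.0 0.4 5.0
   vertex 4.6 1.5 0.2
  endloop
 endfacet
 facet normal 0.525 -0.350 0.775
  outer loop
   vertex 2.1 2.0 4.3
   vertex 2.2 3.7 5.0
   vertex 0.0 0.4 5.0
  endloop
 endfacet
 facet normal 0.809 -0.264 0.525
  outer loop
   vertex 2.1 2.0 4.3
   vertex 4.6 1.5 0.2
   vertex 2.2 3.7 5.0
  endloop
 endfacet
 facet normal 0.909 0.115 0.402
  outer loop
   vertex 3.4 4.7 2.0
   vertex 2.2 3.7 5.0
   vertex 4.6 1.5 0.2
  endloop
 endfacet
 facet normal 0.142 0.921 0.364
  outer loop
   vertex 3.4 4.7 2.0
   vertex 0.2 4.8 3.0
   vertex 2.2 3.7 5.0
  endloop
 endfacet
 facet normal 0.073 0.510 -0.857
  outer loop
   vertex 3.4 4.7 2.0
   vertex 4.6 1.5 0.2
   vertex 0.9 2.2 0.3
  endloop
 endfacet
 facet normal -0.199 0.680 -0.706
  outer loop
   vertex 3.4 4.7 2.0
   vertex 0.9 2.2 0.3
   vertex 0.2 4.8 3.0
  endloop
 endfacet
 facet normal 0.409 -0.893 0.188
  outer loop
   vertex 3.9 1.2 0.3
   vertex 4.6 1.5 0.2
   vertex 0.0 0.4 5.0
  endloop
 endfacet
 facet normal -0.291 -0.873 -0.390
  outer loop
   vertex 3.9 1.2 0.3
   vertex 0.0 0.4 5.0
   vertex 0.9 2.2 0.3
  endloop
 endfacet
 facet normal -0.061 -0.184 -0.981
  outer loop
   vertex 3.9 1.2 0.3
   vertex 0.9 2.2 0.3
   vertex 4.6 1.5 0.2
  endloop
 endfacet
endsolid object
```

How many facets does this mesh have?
12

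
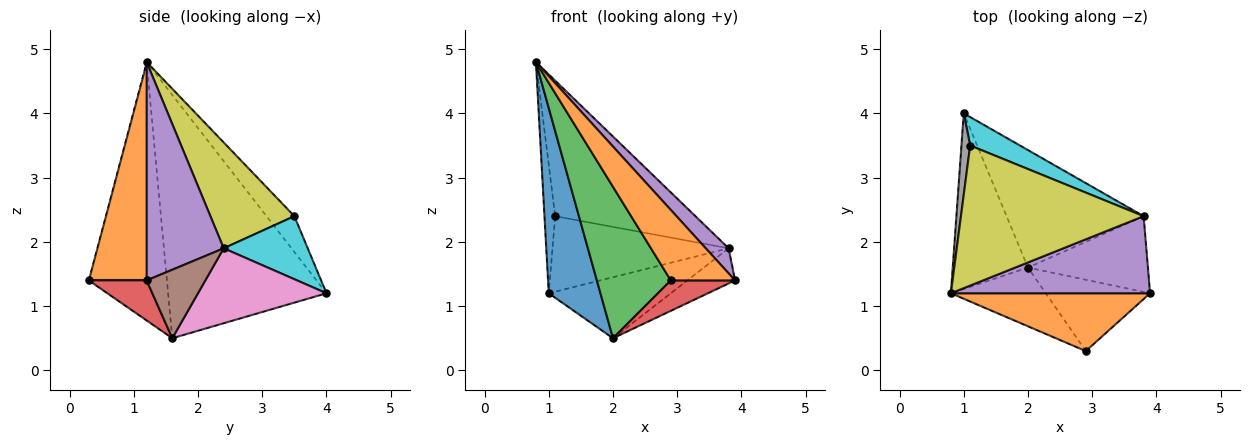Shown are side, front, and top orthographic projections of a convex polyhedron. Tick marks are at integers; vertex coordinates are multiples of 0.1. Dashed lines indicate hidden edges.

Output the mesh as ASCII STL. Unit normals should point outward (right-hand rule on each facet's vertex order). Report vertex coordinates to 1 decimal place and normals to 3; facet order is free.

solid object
 facet normal -0.912 -0.298 -0.282
  outer loop
   vertex 2.0 1.6 0.5
   vertex 0.8 1.2 4.8
   vertex 1.0 4.0 1.2
  endloop
 endfacet
 facet normal 0.571 -0.635 0.521
  outer loop
   vertex 2.9 0.3 1.4
   vertex 3.9 1.2 1.4
   vertex 0.8 1.2 4.8
  endloop
 endfacet
 facet normal -0.702 -0.664 -0.258
  outer loop
   vertex 2.9 0.3 1.4
   vertex 0.8 1.2 4.8
   vertex 2.0 1.6 0.5
  endloop
 endfacet
 facet normal 0.333 -0.370 -0.867
  outer loop
   vertex 2.9 0.3 1.4
   vertex 2.0 1.6 0.5
   vertex 3.9 1.2 1.4
  endloop
 endfacet
 facet normal 0.722 -0.214 0.658
  outer loop
   vertex 3.8 2.4 1.9
   vertex 0.8 1.2 4.8
   vertex 3.9 1.2 1.4
  endloop
 endfacet
 facet normal 0.460 0.374 -0.805
  outer loop
   vertex 3.8 2.4 1.9
   vertex 3.9 1.2 1.4
   vertex 2.0 1.6 0.5
  endloop
 endfacet
 facet normal 0.437 0.415 -0.798
  outer loop
   vertex 3.8 2.4 1.9
   vertex 2.0 1.6 0.5
   vertex 1.0 4.0 1.2
  endloop
 endfacet
 facet normal -0.910 0.350 0.222
  outer loop
   vertex 1.1 3.5 2.4
   vertex 1.0 4.0 1.2
   vertex 0.8 1.2 4.8
  endloop
 endfacet
 facet normal 0.384 0.642 0.663
  outer loop
   vertex 1.1 3.5 2.4
   vertex 0.8 1.2 4.8
   vertex 3.8 2.4 1.9
  endloop
 endfacet
 facet normal 0.408 0.854 0.322
  outer loop
   vertex 1.1 3.5 2.4
   vertex 3.8 2.4 1.9
   vertex 1.0 4.0 1.2
  endloop
 endfacet
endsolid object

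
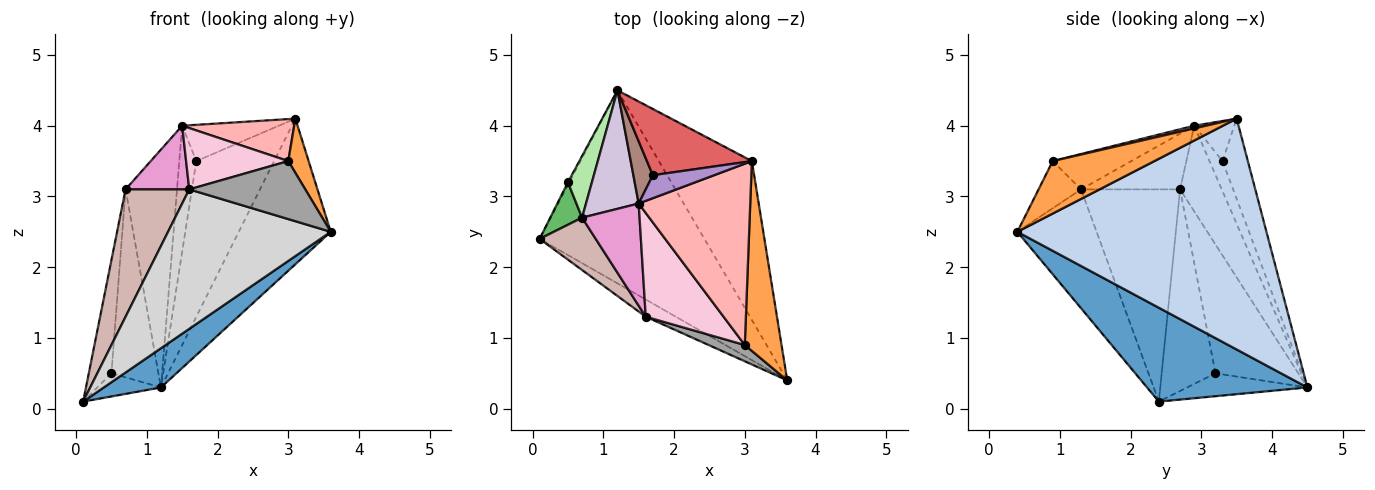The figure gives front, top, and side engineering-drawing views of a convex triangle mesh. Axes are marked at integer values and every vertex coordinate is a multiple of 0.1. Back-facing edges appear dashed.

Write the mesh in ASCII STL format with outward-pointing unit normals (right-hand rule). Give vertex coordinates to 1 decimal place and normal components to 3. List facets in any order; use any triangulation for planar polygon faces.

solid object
 facet normal 0.487 -0.174 -0.856
  outer loop
   vertex 1.2 4.5 0.3
   vertex 3.6 0.4 2.5
   vertex 0.1 2.4 0.1
  endloop
 endfacet
 facet normal 0.878 0.324 -0.354
  outer loop
   vertex 1.2 4.5 0.3
   vertex 3.1 3.5 4.1
   vertex 3.6 0.4 2.5
  endloop
 endfacet
 facet normal 0.808 -0.162 0.566
  outer loop
   vertex 3.0 0.9 3.5
   vertex 3.6 0.4 2.5
   vertex 3.1 3.5 4.1
  endloop
 endfacet
 facet normal -0.883 0.467 -0.052
  outer loop
   vertex 0.5 3.2 0.5
   vertex 1.2 4.5 0.3
   vertex 0.1 2.4 0.1
  endloop
 endfacet
 facet normal -0.912 0.384 0.144
  outer loop
   vertex 0.5 3.2 0.5
   vertex 0.1 2.4 0.1
   vertex 0.7 2.7 3.1
  endloop
 endfacet
 facet normal -0.859 0.487 0.160
  outer loop
   vertex 0.5 3.2 0.5
   vertex 0.7 2.7 3.1
   vertex 1.2 4.5 0.3
  endloop
 endfacet
 facet normal -0.287 0.881 0.375
  outer loop
   vertex 1.7 3.3 3.5
   vertex 3.1 3.5 4.1
   vertex 1.2 4.5 0.3
  endloop
 endfacet
 facet normal 0.024 -0.226 0.974
  outer loop
   vertex 1.5 2.9 4.0
   vertex 3.0 0.9 3.5
   vertex 3.1 3.5 4.1
  endloop
 endfacet
 facet normal -0.330 0.797 0.505
  outer loop
   vertex 1.5 2.9 4.0
   vertex 3.1 3.5 4.1
   vertex 1.7 3.3 3.5
  endloop
 endfacet
 facet normal -0.587 0.725 0.361
  outer loop
   vertex 1.5 2.9 4.0
   vertex 1.2 4.5 0.3
   vertex 0.7 2.7 3.1
  endloop
 endfacet
 facet normal -0.565 0.740 0.366
  outer loop
   vertex 1.5 2.9 4.0
   vertex 1.7 3.3 3.5
   vertex 1.2 4.5 0.3
  endloop
 endfacet
 facet normal -0.821 -0.528 0.217
  outer loop
   vertex 1.6 1.3 3.1
   vertex 0.7 2.7 3.1
   vertex 0.1 2.4 0.1
  endloop
 endfacet
 facet normal -0.635 -0.408 0.655
  outer loop
   vertex 1.6 1.3 3.1
   vertex 1.5 2.9 4.0
   vertex 0.7 2.7 3.1
  endloop
 endfacet
 facet normal -0.364 -0.474 0.802
  outer loop
   vertex 1.6 1.3 3.1
   vertex 3.0 0.9 3.5
   vertex 1.5 2.9 4.0
  endloop
 endfacet
 facet normal -0.332 -0.908 0.255
  outer loop
   vertex 1.6 1.3 3.1
   vertex 3.6 0.4 2.5
   vertex 3.0 0.9 3.5
  endloop
 endfacet
 facet normal -0.435 -0.894 -0.110
  outer loop
   vertex 1.6 1.3 3.1
   vertex 0.1 2.4 0.1
   vertex 3.6 0.4 2.5
  endloop
 endfacet
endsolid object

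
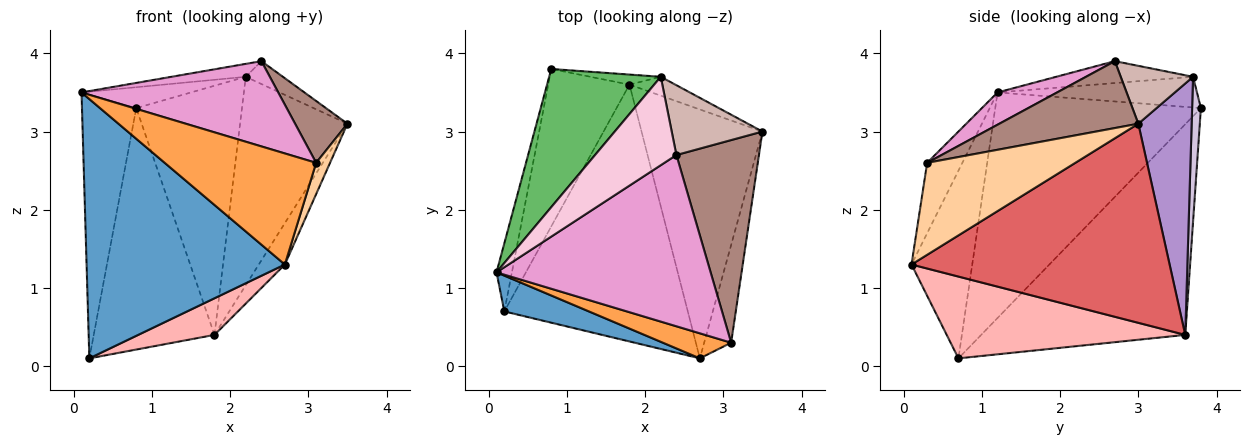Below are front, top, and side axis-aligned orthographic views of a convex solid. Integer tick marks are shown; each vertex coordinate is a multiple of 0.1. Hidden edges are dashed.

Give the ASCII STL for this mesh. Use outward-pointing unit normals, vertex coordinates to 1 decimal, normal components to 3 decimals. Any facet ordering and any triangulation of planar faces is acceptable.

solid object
 facet normal -0.290 -0.948 0.131
  outer loop
   vertex 0.2 0.7 0.1
   vertex 2.7 0.1 1.3
   vertex 0.1 1.2 3.5
  endloop
 endfacet
 facet normal -0.965 0.255 -0.066
  outer loop
   vertex 0.8 3.8 3.3
   vertex 0.2 0.7 0.1
   vertex 0.1 1.2 3.5
  endloop
 endfacet
 facet normal -0.221 -0.951 0.214
  outer loop
   vertex 3.1 0.3 2.6
   vertex 0.1 1.2 3.5
   vertex 2.7 0.1 1.3
  endloop
 endfacet
 facet normal 0.956 -0.090 -0.280
  outer loop
   vertex 3.1 0.3 2.6
   vertex 2.7 0.1 1.3
   vertex 3.5 3.0 3.1
  endloop
 endfacet
 facet normal -0.262 0.144 0.954
  outer loop
   vertex 2.2 3.7 3.7
   vertex 0.8 3.8 3.3
   vertex 0.1 1.2 3.5
  endloop
 endfacet
 facet normal -0.817 0.483 -0.315
  outer loop
   vertex 1.8 3.6 0.4
   vertex 0.2 0.7 0.1
   vertex 0.8 3.8 3.3
  endloop
 endfacet
 facet normal 0.852 0.086 -0.517
  outer loop
   vertex 1.8 3.6 0.4
   vertex 3.5 3.0 3.1
   vertex 2.7 0.1 1.3
  endloop
 endfacet
 facet normal 0.404 -0.129 -0.906
  outer loop
   vertex 1.8 3.6 0.4
   vertex 2.7 0.1 1.3
   vertex 0.2 0.7 0.1
  endloop
 endfacet
 facet normal 0.443 0.893 -0.081
  outer loop
   vertex 1.8 3.6 0.4
   vertex 2.2 3.7 3.7
   vertex 3.5 3.0 3.1
  endloop
 endfacet
 facet normal 0.083 0.996 -0.040
  outer loop
   vertex 1.8 3.6 0.4
   vertex 0.8 3.8 3.3
   vertex 2.2 3.7 3.7
  endloop
 endfacet
 facet normal 0.613 -0.231 0.756
  outer loop
   vertex 2.4 2.7 3.9
   vertex 3.1 0.3 2.6
   vertex 3.5 3.0 3.1
  endloop
 endfacet
 facet normal 0.518 0.266 0.813
  outer loop
   vertex 2.4 2.7 3.9
   vertex 3.5 3.0 3.1
   vertex 2.2 3.7 3.7
  endloop
 endfacet
 facet normal 0.134 -0.442 0.887
  outer loop
   vertex 2.4 2.7 3.9
   vertex 0.1 1.2 3.5
   vertex 3.1 0.3 2.6
  endloop
 endfacet
 facet normal -0.257 0.140 0.956
  outer loop
   vertex 2.4 2.7 3.9
   vertex 2.2 3.7 3.7
   vertex 0.1 1.2 3.5
  endloop
 endfacet
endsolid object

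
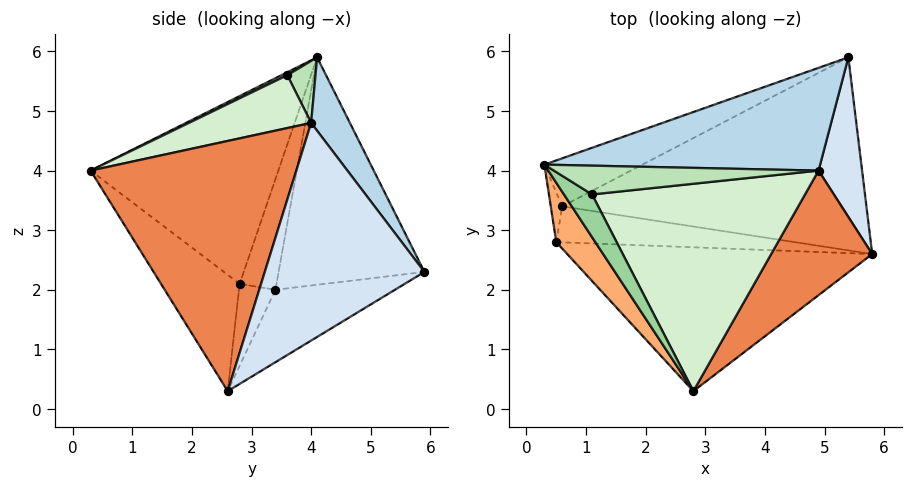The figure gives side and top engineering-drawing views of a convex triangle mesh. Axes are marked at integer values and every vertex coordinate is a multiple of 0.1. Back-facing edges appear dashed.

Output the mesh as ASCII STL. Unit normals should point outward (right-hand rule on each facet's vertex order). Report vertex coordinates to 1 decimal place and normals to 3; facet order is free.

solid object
 facet normal -0.444 0.875 -0.191
  outer loop
   vertex 0.6 3.4 2.0
   vertex 0.3 4.1 5.9
   vertex 5.4 5.9 2.3
  endloop
 endfacet
 facet normal -0.202 0.490 -0.848
  outer loop
   vertex 0.6 3.4 2.0
   vertex 5.4 5.9 2.3
   vertex 5.8 2.6 0.3
  endloop
 endfacet
 facet normal 0.164 0.769 0.617
  outer loop
   vertex 4.9 4.0 4.8
   vertex 5.4 5.9 2.3
   vertex 0.3 4.1 5.9
  endloop
 endfacet
 facet normal 0.981 0.000 0.196
  outer loop
   vertex 4.9 4.0 4.8
   vertex 5.8 2.6 0.3
   vertex 5.4 5.9 2.3
  endloop
 endfacet
 facet normal 0.793 -0.519 0.320
  outer loop
   vertex 4.9 4.0 4.8
   vertex 2.8 0.3 4.0
   vertex 5.8 2.6 0.3
  endloop
 endfacet
 facet normal -0.785 -0.598 0.163
  outer loop
   vertex 0.5 2.8 2.1
   vertex 2.8 0.3 4.0
   vertex 0.3 4.1 5.9
  endloop
 endfacet
 facet normal -0.984 0.147 -0.102
  outer loop
   vertex 0.5 2.8 2.1
   vertex 0.3 4.1 5.9
   vertex 0.6 3.4 2.0
  endloop
 endfacet
 facet normal -0.247 -0.720 -0.648
  outer loop
   vertex 0.5 2.8 2.1
   vertex 5.8 2.6 0.3
   vertex 2.8 0.3 4.0
  endloop
 endfacet
 facet normal -0.323 -0.103 -0.941
  outer loop
   vertex 0.5 2.8 2.1
   vertex 0.6 3.4 2.0
   vertex 5.8 2.6 0.3
  endloop
 endfacet
 facet normal 0.097 -0.393 0.914
  outer loop
   vertex 1.1 3.6 5.6
   vertex 0.3 4.1 5.9
   vertex 2.8 0.3 4.0
  endloop
 endfacet
 facet normal 0.223 -0.214 0.951
  outer loop
   vertex 1.1 3.6 5.6
   vertex 4.9 4.0 4.8
   vertex 0.3 4.1 5.9
  endloop
 endfacet
 facet normal 0.228 -0.327 0.917
  outer loop
   vertex 1.1 3.6 5.6
   vertex 2.8 0.3 4.0
   vertex 4.9 4.0 4.8
  endloop
 endfacet
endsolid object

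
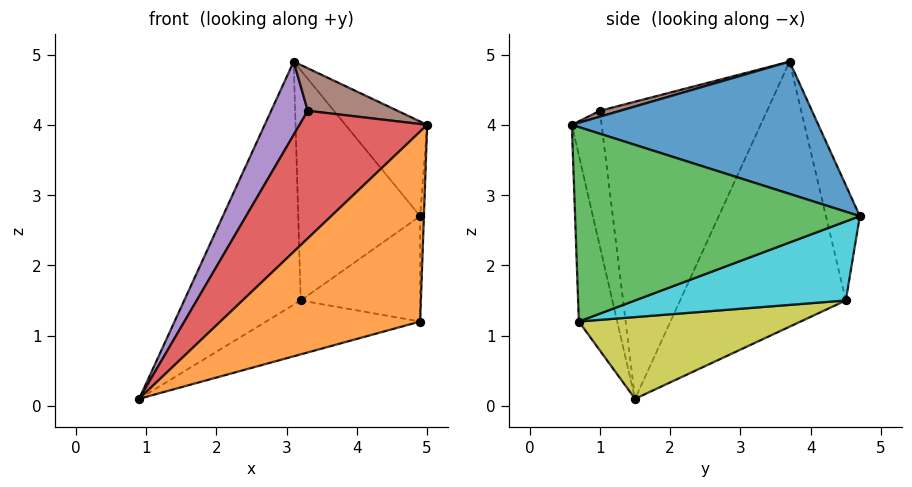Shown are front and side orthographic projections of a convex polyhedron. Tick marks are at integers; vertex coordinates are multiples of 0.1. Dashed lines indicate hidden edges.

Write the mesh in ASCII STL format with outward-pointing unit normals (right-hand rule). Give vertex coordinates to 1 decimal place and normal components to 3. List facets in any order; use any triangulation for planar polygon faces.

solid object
 facet normal 0.699 0.232 0.677
  outer loop
   vertex 3.1 3.7 4.9
   vertex 5.0 0.6 4.0
   vertex 4.9 4.7 2.7
  endloop
 endfacet
 facet normal -0.189 -0.982 -0.028
  outer loop
   vertex 4.9 0.7 1.2
   vertex 5.0 0.6 4.0
   vertex 0.9 1.5 0.1
  endloop
 endfacet
 facet normal 0.999 0.013 -0.035
  outer loop
   vertex 4.9 0.7 1.2
   vertex 4.9 4.7 2.7
   vertex 5.0 0.6 4.0
  endloop
 endfacet
 facet normal -0.227 -0.974 0.014
  outer loop
   vertex 3.3 1.0 4.2
   vertex 0.9 1.5 0.1
   vertex 5.0 0.6 4.0
  endloop
 endfacet
 facet normal -0.857 -0.188 0.479
  outer loop
   vertex 3.3 1.0 4.2
   vertex 3.1 3.7 4.9
   vertex 0.9 1.5 0.1
  endloop
 endfacet
 facet normal 0.056 -0.247 0.967
  outer loop
   vertex 3.3 1.0 4.2
   vertex 5.0 0.6 4.0
   vertex 3.1 3.7 4.9
  endloop
 endfacet
 facet normal -0.813 0.572 0.111
  outer loop
   vertex 3.2 4.5 1.5
   vertex 0.9 1.5 0.1
   vertex 3.1 3.7 4.9
  endloop
 endfacet
 facet normal -0.262 0.941 0.214
  outer loop
   vertex 3.2 4.5 1.5
   vertex 3.1 3.7 4.9
   vertex 4.9 4.7 2.7
  endloop
 endfacet
 facet normal 0.298 0.207 -0.932
  outer loop
   vertex 3.2 4.5 1.5
   vertex 4.9 0.7 1.2
   vertex 0.9 1.5 0.1
  endloop
 endfacet
 facet normal 0.527 0.298 -0.796
  outer loop
   vertex 3.2 4.5 1.5
   vertex 4.9 4.7 2.7
   vertex 4.9 0.7 1.2
  endloop
 endfacet
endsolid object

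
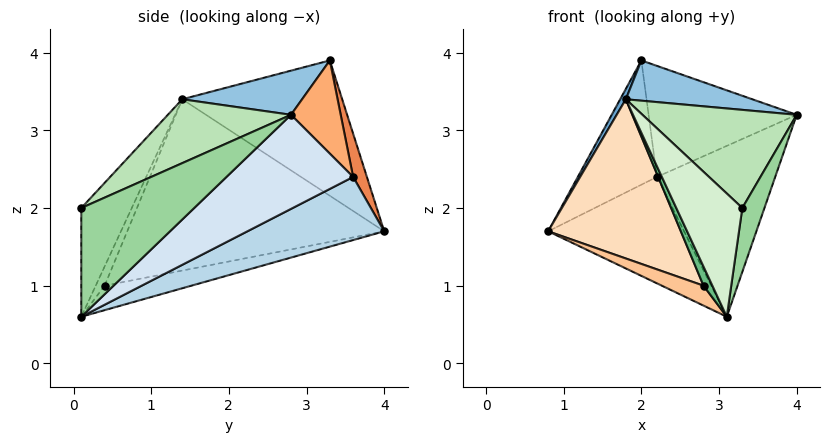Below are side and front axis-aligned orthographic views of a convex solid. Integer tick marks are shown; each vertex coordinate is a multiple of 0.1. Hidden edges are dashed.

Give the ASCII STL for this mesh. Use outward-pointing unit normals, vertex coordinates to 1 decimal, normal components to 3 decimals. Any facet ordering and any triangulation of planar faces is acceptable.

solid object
 facet normal -0.882 -0.031 0.471
  outer loop
   vertex 1.8 1.4 3.4
   vertex 2.0 3.3 3.9
   vertex 0.8 4.0 1.7
  endloop
 endfacet
 facet normal 0.257 -0.271 0.928
  outer loop
   vertex 1.8 1.4 3.4
   vertex 4.0 2.8 3.2
   vertex 2.0 3.3 3.9
  endloop
 endfacet
 facet normal 0.498 0.494 -0.713
  outer loop
   vertex 2.2 3.6 2.4
   vertex 3.1 0.1 0.6
   vertex 0.8 4.0 1.7
  endloop
 endfacet
 facet normal 0.527 0.492 -0.693
  outer loop
   vertex 2.2 3.6 2.4
   vertex 4.0 2.8 3.2
   vertex 3.1 0.1 0.6
  endloop
 endfacet
 facet normal 0.168 0.962 0.215
  outer loop
   vertex 2.2 3.6 2.4
   vertex 0.8 4.0 1.7
   vertex 2.0 3.3 3.9
  endloop
 endfacet
 facet normal 0.310 0.923 0.226
  outer loop
   vertex 2.2 3.6 2.4
   vertex 2.0 3.3 3.9
   vertex 4.0 2.8 3.2
  endloop
 endfacet
 facet normal -0.851 -0.408 -0.332
  outer loop
   vertex 2.8 0.4 1.0
   vertex 0.8 4.0 1.7
   vertex 3.1 0.1 0.6
  endloop
 endfacet
 facet normal -0.875 -0.452 -0.176
  outer loop
   vertex 2.8 0.4 1.0
   vertex 1.8 1.4 3.4
   vertex 0.8 4.0 1.7
  endloop
 endfacet
 facet normal -0.707 -0.707 0.000
  outer loop
   vertex 2.8 0.4 1.0
   vertex 3.1 0.1 0.6
   vertex 1.8 1.4 3.4
  endloop
 endfacet
 facet normal 0.972 -0.190 -0.139
  outer loop
   vertex 3.3 0.1 2.0
   vertex 3.1 0.1 0.6
   vertex 4.0 2.8 3.2
  endloop
 endfacet
 facet normal 0.364 -0.455 0.813
  outer loop
   vertex 3.3 0.1 2.0
   vertex 4.0 2.8 3.2
   vertex 1.8 1.4 3.4
  endloop
 endfacet
 facet normal -0.605 -0.791 0.086
  outer loop
   vertex 3.3 0.1 2.0
   vertex 1.8 1.4 3.4
   vertex 3.1 0.1 0.6
  endloop
 endfacet
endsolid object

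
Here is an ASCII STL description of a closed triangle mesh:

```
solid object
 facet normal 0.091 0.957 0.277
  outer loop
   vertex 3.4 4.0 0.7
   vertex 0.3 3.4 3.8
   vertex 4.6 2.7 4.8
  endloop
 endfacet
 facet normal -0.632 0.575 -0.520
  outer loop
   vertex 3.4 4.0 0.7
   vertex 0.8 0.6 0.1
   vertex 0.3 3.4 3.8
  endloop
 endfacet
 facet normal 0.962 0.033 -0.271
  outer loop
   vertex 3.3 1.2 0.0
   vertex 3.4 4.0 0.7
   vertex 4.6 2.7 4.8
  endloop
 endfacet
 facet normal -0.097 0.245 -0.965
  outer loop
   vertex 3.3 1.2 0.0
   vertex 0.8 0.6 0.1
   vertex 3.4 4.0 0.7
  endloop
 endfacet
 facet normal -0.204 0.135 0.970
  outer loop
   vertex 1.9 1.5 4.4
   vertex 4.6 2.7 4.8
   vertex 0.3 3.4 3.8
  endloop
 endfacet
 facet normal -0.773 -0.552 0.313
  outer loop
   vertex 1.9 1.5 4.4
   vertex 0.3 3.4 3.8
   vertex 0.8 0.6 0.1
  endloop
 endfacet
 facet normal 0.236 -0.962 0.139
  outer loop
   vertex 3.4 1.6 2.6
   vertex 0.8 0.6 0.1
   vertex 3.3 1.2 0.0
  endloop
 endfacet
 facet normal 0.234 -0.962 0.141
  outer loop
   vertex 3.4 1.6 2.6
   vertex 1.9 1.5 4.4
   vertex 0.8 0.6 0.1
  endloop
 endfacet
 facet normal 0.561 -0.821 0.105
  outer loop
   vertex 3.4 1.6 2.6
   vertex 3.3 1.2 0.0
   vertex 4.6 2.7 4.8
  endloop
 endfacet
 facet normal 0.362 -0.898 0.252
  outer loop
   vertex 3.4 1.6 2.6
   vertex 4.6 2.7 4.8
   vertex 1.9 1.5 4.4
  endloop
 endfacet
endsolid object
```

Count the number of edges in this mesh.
15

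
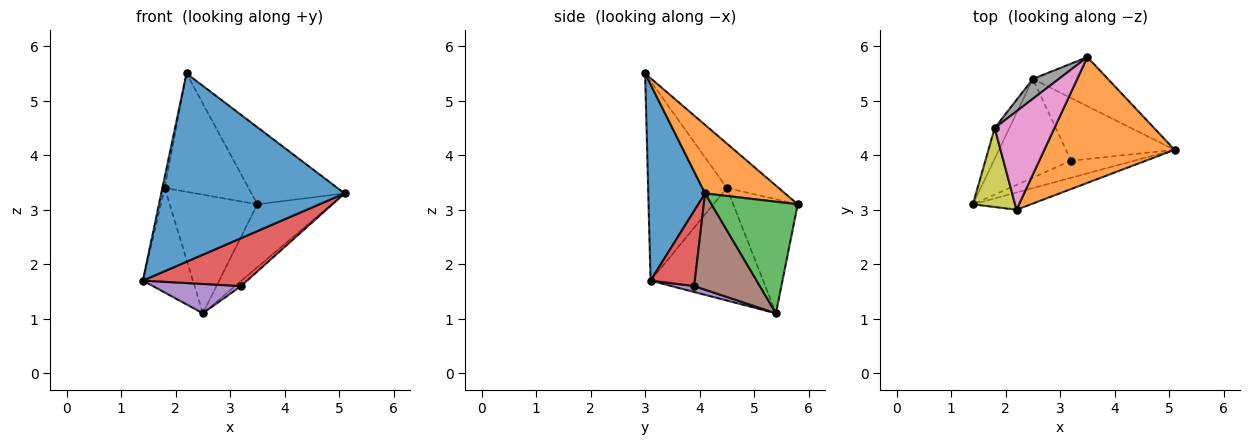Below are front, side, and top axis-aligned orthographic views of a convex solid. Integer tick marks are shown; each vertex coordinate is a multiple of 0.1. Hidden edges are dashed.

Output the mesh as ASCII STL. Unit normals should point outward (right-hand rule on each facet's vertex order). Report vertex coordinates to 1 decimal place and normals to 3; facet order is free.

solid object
 facet normal 0.295 -0.952 -0.087
  outer loop
   vertex 2.2 3.0 5.5
   vertex 1.4 3.1 1.7
   vertex 5.1 4.1 3.3
  endloop
 endfacet
 facet normal 0.409 0.477 0.778
  outer loop
   vertex 2.2 3.0 5.5
   vertex 5.1 4.1 3.3
   vertex 3.5 5.8 3.1
  endloop
 endfacet
 facet normal 0.675 0.582 -0.454
  outer loop
   vertex 2.5 5.4 1.1
   vertex 3.5 5.8 3.1
   vertex 5.1 4.1 3.3
  endloop
 endfacet
 facet normal 0.371 -0.874 -0.312
  outer loop
   vertex 3.2 3.9 1.6
   vertex 5.1 4.1 3.3
   vertex 1.4 3.1 1.7
  endloop
 endfacet
 facet normal 0.073 -0.284 -0.956
  outer loop
   vertex 3.2 3.9 1.6
   vertex 1.4 3.1 1.7
   vertex 2.5 5.4 1.1
  endloop
 endfacet
 facet normal 0.662 0.060 -0.747
  outer loop
   vertex 3.2 3.9 1.6
   vertex 2.5 5.4 1.1
   vertex 5.1 4.1 3.3
  endloop
 endfacet
 facet normal -0.429 0.694 0.578
  outer loop
   vertex 1.8 4.5 3.4
   vertex 2.2 3.0 5.5
   vertex 3.5 5.8 3.1
  endloop
 endfacet
 facet normal -0.587 0.798 0.134
  outer loop
   vertex 1.8 4.5 3.4
   vertex 3.5 5.8 3.1
   vertex 2.5 5.4 1.1
  endloop
 endfacet
 facet normal -0.978 0.029 0.207
  outer loop
   vertex 1.8 4.5 3.4
   vertex 1.4 3.1 1.7
   vertex 2.2 3.0 5.5
  endloop
 endfacet
 facet normal -0.907 0.403 -0.118
  outer loop
   vertex 1.8 4.5 3.4
   vertex 2.5 5.4 1.1
   vertex 1.4 3.1 1.7
  endloop
 endfacet
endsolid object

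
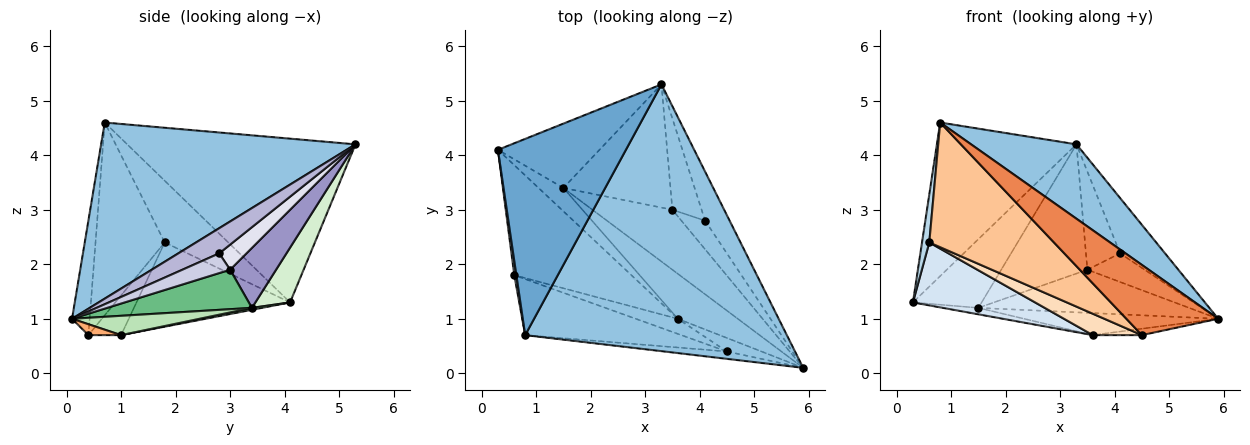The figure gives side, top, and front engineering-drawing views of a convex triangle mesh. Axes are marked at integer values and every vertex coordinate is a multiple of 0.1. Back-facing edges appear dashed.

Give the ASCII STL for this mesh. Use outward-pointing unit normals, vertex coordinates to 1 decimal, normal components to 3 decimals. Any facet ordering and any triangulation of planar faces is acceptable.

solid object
 facet normal -0.710 0.434 0.555
  outer loop
   vertex 0.8 0.7 4.6
   vertex 3.3 5.3 4.2
   vertex 0.3 4.1 1.3
  endloop
 endfacet
 facet normal 0.544 -0.225 0.808
  outer loop
   vertex 0.8 0.7 4.6
   vertex 5.9 0.1 1.0
   vertex 3.3 5.3 4.2
  endloop
 endfacet
 facet normal -0.993 -0.113 0.034
  outer loop
   vertex 0.6 1.8 2.4
   vertex 0.8 0.7 4.6
   vertex 0.3 4.1 1.3
  endloop
 endfacet
 facet normal -0.530 -0.421 -0.736
  outer loop
   vertex 0.6 1.8 2.4
   vertex 0.3 4.1 1.3
   vertex 3.6 1.0 0.7
  endloop
 endfacet
 facet normal -0.187 -0.977 -0.103
  outer loop
   vertex 4.5 0.4 0.7
   vertex 5.9 0.1 1.0
   vertex 0.8 0.7 4.6
  endloop
 endfacet
 facet normal 0.274 0.412 -0.869
  outer loop
   vertex 4.5 0.4 0.7
   vertex 3.6 1.0 0.7
   vertex 5.9 0.1 1.0
  endloop
 endfacet
 facet normal -0.452 -0.814 -0.366
  outer loop
   vertex 4.5 0.4 0.7
   vertex 0.8 0.7 4.6
   vertex 0.6 1.8 2.4
  endloop
 endfacet
 facet normal -0.478 -0.717 -0.506
  outer loop
   vertex 4.5 0.4 0.7
   vertex 0.6 1.8 2.4
   vertex 3.6 1.0 0.7
  endloop
 endfacet
 facet normal 0.372 0.542 -0.754
  outer loop
   vertex 1.5 3.4 1.2
   vertex 3.5 3.0 1.9
   vertex 5.9 0.1 1.0
  endloop
 endfacet
 facet normal 0.075 0.266 -0.961
  outer loop
   vertex 1.5 3.4 1.2
   vertex 3.6 1.0 0.7
   vertex 0.3 4.1 1.3
  endloop
 endfacet
 facet normal 0.278 0.423 -0.862
  outer loop
   vertex 1.5 3.4 1.2
   vertex 5.9 0.1 1.0
   vertex 3.6 1.0 0.7
  endloop
 endfacet
 facet normal 0.346 0.685 -0.641
  outer loop
   vertex 1.5 3.4 1.2
   vertex 0.3 4.1 1.3
   vertex 3.3 5.3 4.2
  endloop
 endfacet
 facet normal 0.360 0.675 -0.644
  outer loop
   vertex 1.5 3.4 1.2
   vertex 3.3 5.3 4.2
   vertex 3.5 3.0 1.9
  endloop
 endfacet
 facet normal 0.562 0.619 -0.548
  outer loop
   vertex 4.1 2.8 2.2
   vertex 3.3 5.3 4.2
   vertex 5.9 0.1 1.0
  endloop
 endfacet
 facet normal 0.508 0.609 -0.609
  outer loop
   vertex 4.1 2.8 2.2
   vertex 5.9 0.1 1.0
   vertex 3.5 3.0 1.9
  endloop
 endfacet
 facet normal 0.505 0.632 -0.588
  outer loop
   vertex 4.1 2.8 2.2
   vertex 3.5 3.0 1.9
   vertex 3.3 5.3 4.2
  endloop
 endfacet
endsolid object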